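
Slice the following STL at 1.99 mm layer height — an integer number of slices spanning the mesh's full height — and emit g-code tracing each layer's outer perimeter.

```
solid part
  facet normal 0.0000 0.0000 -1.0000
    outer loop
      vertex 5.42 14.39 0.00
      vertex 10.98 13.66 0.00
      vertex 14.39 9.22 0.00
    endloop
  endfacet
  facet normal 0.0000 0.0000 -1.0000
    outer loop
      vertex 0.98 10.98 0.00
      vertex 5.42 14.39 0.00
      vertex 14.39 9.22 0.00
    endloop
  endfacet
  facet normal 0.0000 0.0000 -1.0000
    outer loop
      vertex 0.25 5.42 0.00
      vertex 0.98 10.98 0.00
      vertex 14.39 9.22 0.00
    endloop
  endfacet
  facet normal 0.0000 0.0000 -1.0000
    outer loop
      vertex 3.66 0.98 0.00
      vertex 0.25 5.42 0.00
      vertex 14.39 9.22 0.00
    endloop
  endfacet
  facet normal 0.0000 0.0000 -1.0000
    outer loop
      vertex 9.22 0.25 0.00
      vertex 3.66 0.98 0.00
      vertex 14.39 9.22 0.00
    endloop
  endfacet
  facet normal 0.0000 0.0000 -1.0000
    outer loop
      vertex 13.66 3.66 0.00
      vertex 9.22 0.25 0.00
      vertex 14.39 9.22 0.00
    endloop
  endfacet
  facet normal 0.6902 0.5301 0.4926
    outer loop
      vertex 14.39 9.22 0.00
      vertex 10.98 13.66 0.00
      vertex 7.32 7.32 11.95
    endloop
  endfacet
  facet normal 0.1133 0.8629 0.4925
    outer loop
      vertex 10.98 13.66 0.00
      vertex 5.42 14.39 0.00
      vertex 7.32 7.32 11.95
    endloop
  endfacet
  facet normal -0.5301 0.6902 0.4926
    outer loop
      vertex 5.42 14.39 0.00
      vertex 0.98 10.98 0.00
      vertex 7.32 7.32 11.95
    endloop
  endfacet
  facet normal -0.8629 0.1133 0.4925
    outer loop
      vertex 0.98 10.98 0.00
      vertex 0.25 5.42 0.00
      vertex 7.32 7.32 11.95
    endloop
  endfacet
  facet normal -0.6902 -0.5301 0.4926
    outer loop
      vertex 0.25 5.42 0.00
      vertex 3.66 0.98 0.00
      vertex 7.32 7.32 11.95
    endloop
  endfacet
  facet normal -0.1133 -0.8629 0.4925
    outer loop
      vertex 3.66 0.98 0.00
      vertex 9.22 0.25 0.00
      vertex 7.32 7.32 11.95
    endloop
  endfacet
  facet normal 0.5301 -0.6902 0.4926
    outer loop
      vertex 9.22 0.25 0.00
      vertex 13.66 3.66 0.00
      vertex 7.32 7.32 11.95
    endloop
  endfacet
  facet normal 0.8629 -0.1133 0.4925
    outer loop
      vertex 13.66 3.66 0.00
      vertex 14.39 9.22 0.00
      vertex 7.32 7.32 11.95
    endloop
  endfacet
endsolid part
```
; perimeter-only toolpath
G21 ; units = mm
G90 ; absolute positioning
G28 ; home
; layer 1
G0 Z1.99
G0 X13.21 Y8.90
G1 X10.37 Y12.60
G1 X5.74 Y13.21
G1 X2.04 Y10.37
G1 X1.43 Y5.74
G1 X4.27 Y2.04
G1 X8.90 Y1.43
G1 X12.60 Y4.27
G1 X13.21 Y8.90
; layer 2
G0 Z3.98
G0 X12.03 Y8.59
G1 X9.76 Y11.55
G1 X6.05 Y12.03
G1 X3.09 Y9.76
G1 X2.61 Y6.05
G1 X4.88 Y3.09
G1 X8.59 Y2.61
G1 X11.55 Y4.88
G1 X12.03 Y8.59
; layer 3
G0 Z5.97
G0 X10.86 Y8.27
G1 X9.15 Y10.49
G1 X6.37 Y10.86
G1 X4.15 Y9.15
G1 X3.79 Y6.37
G1 X5.49 Y4.15
G1 X8.27 Y3.79
G1 X10.49 Y5.49
G1 X10.86 Y8.27
; layer 4
G0 Z7.97
G0 X9.68 Y7.95
G1 X8.54 Y9.43
G1 X6.69 Y9.68
G1 X5.21 Y8.54
G1 X4.96 Y6.69
G1 X6.10 Y5.21
G1 X7.95 Y4.96
G1 X9.43 Y6.10
G1 X9.68 Y7.95
; layer 5
G0 Z9.96
G0 X8.50 Y7.64
G1 X7.93 Y8.38
G1 X7.00 Y8.50
G1 X6.26 Y7.93
G1 X6.14 Y7.00
G1 X6.71 Y6.26
G1 X7.64 Y6.14
G1 X8.38 Y6.71
G1 X8.50 Y7.64
M2 ; end

The solid is a regular 8-sided pyramid, base circumscribed radius ≈ 7.32 mm, apex at z ≈ 11.9 mm. Slicing at Δz = 1.99 mm — 6 equal slices spanning the solid's height, so layer i sits at z = i·h/6 — gives 5 non-empty perimeters. Each is a 8-segment closed polygon; G0 lifts to the layer z and rapids to the start vertex, then G1 traces the edges. The cross-section shrinks linearly with z (the slice at the apex is degenerate and omitted).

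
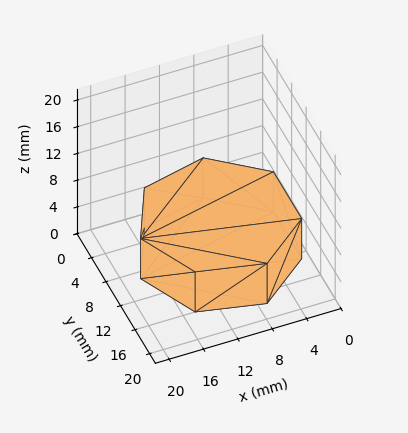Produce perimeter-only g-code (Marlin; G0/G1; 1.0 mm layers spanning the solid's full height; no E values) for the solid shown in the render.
Reading the render: the shape is a regular 7-sided prism (a cylinder approximated with 7 flat sides), circumscribed radius ≈ 9 mm, height ≈ 6 mm (dimensions read to the nearest mm from the axis ticks). For the g-code, the solid's height is divided into equal slices at the stated Δz and each level perimeter traced with G1 moves after a G0 lift.

; perimeter-only toolpath
G21 ; units = mm
G90 ; absolute positioning
G28 ; home
; layer 1
G0 Z1.0
G0 X18.0 Y9.0
G1 X14.6 Y16.0
G1 X7.0 Y17.8
G1 X0.9 Y12.9
G1 X0.9 Y5.1
G1 X7.0 Y0.2
G1 X14.6 Y2.0
G1 X18.0 Y9.0
; layer 2
G0 Z2.0
G0 X18.0 Y9.0
G1 X14.6 Y16.0
G1 X7.0 Y17.8
G1 X0.9 Y12.9
G1 X0.9 Y5.1
G1 X7.0 Y0.2
G1 X14.6 Y2.0
G1 X18.0 Y9.0
; layer 3
G0 Z3.0
G0 X18.0 Y9.0
G1 X14.6 Y16.0
G1 X7.0 Y17.8
G1 X0.9 Y12.9
G1 X0.9 Y5.1
G1 X7.0 Y0.2
G1 X14.6 Y2.0
G1 X18.0 Y9.0
; layer 4
G0 Z4.0
G0 X18.0 Y9.0
G1 X14.6 Y16.0
G1 X7.0 Y17.8
G1 X0.9 Y12.9
G1 X0.9 Y5.1
G1 X7.0 Y0.2
G1 X14.6 Y2.0
G1 X18.0 Y9.0
; layer 5
G0 Z5.0
G0 X18.0 Y9.0
G1 X14.6 Y16.0
G1 X7.0 Y17.8
G1 X0.9 Y12.9
G1 X0.9 Y5.1
G1 X7.0 Y0.2
G1 X14.6 Y2.0
G1 X18.0 Y9.0
; layer 6
G0 Z6.0
G0 X18.0 Y9.0
G1 X14.6 Y16.0
G1 X7.0 Y17.8
G1 X0.9 Y12.9
G1 X0.9 Y5.1
G1 X7.0 Y0.2
G1 X14.6 Y2.0
G1 X18.0 Y9.0
M2 ; end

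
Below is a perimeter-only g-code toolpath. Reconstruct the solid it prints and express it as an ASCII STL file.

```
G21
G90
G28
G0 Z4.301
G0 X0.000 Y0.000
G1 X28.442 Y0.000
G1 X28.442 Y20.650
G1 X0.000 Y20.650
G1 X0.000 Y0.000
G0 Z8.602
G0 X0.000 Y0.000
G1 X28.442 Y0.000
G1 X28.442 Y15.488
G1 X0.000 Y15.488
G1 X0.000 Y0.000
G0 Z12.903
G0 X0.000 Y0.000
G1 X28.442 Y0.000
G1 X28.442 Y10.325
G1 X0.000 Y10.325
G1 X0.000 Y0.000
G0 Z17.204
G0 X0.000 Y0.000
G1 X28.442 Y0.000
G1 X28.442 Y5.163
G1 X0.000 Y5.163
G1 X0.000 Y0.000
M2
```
solid part
  facet normal 0.0000 0.0000 -1.0000
    outer loop
      vertex 28.442 25.813 0.000
      vertex 28.442 0.000 0.000
      vertex 0.000 0.000 0.000
    endloop
  endfacet
  facet normal 0.0000 0.0000 -1.0000
    outer loop
      vertex 0.000 25.813 0.000
      vertex 28.442 25.813 0.000
      vertex 0.000 0.000 0.000
    endloop
  endfacet
  facet normal 0.0000 -1.0000 0.0000
    outer loop
      vertex 0.000 0.000 0.000
      vertex 28.442 0.000 0.000
      vertex 28.442 0.000 21.505
    endloop
  endfacet
  facet normal 0.0000 -1.0000 0.0000
    outer loop
      vertex 0.000 0.000 0.000
      vertex 28.442 0.000 21.505
      vertex 0.000 0.000 21.505
    endloop
  endfacet
  facet normal 0.0000 0.6401 0.7683
    outer loop
      vertex 0.000 0.000 21.505
      vertex 28.442 0.000 21.505
      vertex 28.442 25.813 0.000
    endloop
  endfacet
  facet normal 0.0000 0.6401 0.7683
    outer loop
      vertex 0.000 0.000 21.505
      vertex 28.442 25.813 0.000
      vertex 0.000 25.813 0.000
    endloop
  endfacet
  facet normal -1.0000 0.0000 0.0000
    outer loop
      vertex 0.000 0.000 21.505
      vertex 0.000 25.813 0.000
      vertex 0.000 0.000 0.000
    endloop
  endfacet
  facet normal 1.0000 0.0000 0.0000
    outer loop
      vertex 28.442 0.000 0.000
      vertex 28.442 25.813 0.000
      vertex 28.442 0.000 21.505
    endloop
  endfacet
endsolid part

The G0 Z moves step by Δz≈4.301 mm. The G1 loops shrink linearly with z, so the solid tapers from its base footprint up to z≈21.5. Closing with a flat bottom cap and the tapered top and triangulating gives 8 facets — a wedge (ramp): 28.4 × 25.8 mm base, rising to 21.5 mm along the y=0 edge and sloping linearly to z=0 at y=25.8.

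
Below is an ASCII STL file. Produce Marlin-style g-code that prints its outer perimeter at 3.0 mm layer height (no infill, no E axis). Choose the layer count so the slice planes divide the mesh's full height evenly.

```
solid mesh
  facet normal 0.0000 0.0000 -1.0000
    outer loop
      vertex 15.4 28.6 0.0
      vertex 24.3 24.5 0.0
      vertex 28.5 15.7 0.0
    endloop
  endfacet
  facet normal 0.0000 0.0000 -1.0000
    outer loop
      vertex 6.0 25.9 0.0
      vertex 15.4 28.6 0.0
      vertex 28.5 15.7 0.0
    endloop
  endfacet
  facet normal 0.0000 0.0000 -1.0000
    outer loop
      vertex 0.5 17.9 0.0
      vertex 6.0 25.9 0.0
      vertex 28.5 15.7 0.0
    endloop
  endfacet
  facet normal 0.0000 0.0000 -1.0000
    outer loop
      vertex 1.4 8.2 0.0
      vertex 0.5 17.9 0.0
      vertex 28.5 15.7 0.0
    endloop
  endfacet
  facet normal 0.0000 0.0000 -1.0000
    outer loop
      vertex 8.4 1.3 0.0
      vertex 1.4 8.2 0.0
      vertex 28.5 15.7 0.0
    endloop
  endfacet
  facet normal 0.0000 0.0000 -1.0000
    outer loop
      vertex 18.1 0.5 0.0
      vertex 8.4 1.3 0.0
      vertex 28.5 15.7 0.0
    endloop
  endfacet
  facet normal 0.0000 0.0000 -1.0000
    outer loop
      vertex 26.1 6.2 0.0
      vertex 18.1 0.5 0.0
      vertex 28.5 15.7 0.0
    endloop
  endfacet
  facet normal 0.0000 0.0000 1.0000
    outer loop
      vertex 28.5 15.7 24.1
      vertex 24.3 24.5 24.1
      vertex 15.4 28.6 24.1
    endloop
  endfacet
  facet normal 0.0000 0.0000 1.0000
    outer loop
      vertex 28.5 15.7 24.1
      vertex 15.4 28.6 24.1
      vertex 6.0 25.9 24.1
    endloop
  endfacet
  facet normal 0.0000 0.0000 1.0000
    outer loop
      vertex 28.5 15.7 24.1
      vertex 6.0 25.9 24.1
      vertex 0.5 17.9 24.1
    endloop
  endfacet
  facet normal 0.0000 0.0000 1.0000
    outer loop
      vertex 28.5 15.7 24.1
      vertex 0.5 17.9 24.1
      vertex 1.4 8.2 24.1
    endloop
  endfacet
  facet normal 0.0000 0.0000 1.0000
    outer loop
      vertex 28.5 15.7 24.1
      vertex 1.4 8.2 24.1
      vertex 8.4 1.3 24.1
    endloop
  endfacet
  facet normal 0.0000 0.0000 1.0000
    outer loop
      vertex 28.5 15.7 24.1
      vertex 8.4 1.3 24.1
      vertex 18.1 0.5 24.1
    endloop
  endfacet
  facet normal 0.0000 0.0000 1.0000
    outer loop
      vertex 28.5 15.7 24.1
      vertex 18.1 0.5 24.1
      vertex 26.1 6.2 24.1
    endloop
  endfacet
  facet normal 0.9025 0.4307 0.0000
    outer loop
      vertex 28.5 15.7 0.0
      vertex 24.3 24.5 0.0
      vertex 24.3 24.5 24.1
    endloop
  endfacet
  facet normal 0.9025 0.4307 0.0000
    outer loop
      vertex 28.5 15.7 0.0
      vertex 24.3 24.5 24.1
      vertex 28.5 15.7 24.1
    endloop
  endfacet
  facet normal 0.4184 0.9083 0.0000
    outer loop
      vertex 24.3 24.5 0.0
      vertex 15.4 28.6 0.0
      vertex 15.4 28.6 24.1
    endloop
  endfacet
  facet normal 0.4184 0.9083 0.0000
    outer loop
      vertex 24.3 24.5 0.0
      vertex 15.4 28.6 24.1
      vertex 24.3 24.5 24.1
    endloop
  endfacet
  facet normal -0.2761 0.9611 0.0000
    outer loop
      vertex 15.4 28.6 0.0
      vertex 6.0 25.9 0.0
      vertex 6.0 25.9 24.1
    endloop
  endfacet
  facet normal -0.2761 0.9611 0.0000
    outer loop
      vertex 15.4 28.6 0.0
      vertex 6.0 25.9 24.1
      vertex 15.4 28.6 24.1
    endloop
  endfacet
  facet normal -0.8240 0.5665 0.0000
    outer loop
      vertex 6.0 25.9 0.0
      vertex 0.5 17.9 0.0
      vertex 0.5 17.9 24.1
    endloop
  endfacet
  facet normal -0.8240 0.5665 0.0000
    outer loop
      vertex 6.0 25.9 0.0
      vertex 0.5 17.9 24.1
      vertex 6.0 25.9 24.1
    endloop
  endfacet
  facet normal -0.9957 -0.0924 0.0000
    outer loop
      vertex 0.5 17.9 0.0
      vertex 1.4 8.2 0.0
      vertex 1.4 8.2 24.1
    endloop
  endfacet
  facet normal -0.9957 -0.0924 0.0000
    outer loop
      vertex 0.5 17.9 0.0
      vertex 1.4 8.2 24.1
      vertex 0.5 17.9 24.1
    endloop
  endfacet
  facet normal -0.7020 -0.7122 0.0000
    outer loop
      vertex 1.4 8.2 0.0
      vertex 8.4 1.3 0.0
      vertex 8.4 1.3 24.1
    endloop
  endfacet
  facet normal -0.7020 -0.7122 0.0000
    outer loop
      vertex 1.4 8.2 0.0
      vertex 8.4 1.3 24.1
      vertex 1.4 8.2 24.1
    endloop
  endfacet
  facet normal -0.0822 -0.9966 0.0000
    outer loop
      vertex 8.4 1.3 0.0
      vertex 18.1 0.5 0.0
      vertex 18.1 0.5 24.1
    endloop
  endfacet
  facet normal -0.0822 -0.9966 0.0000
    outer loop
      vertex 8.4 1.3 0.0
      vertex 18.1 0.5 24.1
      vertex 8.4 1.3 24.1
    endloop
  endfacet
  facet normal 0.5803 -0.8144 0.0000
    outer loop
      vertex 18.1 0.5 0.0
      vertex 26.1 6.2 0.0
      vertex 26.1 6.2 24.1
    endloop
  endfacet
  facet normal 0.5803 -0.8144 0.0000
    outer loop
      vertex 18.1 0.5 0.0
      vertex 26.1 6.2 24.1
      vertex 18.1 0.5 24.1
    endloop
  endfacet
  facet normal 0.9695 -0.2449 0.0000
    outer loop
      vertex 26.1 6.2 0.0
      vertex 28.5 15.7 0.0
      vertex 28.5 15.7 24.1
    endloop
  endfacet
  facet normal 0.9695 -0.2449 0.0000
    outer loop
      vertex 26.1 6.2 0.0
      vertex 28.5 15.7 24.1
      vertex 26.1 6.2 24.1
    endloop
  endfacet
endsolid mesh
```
; perimeter-only toolpath
G21 ; units = mm
G90 ; absolute positioning
G28 ; home
; layer 1
G0 Z3.0
G0 X28.5 Y15.7
G1 X24.3 Y24.5
G1 X15.4 Y28.6
G1 X6.0 Y25.9
G1 X0.5 Y17.9
G1 X1.4 Y8.2
G1 X8.4 Y1.3
G1 X18.1 Y0.5
G1 X26.1 Y6.2
G1 X28.5 Y15.7
; layer 2
G0 Z6.0
G0 X28.5 Y15.7
G1 X24.3 Y24.5
G1 X15.4 Y28.6
G1 X6.0 Y25.9
G1 X0.5 Y17.9
G1 X1.4 Y8.2
G1 X8.4 Y1.3
G1 X18.1 Y0.5
G1 X26.1 Y6.2
G1 X28.5 Y15.7
; layer 3
G0 Z9.0
G0 X28.5 Y15.7
G1 X24.3 Y24.5
G1 X15.4 Y28.6
G1 X6.0 Y25.9
G1 X0.5 Y17.9
G1 X1.4 Y8.2
G1 X8.4 Y1.3
G1 X18.1 Y0.5
G1 X26.1 Y6.2
G1 X28.5 Y15.7
; layer 4
G0 Z12.1
G0 X28.5 Y15.7
G1 X24.3 Y24.5
G1 X15.4 Y28.6
G1 X6.0 Y25.9
G1 X0.5 Y17.9
G1 X1.4 Y8.2
G1 X8.4 Y1.3
G1 X18.1 Y0.5
G1 X26.1 Y6.2
G1 X28.5 Y15.7
; layer 5
G0 Z15.1
G0 X28.5 Y15.7
G1 X24.3 Y24.5
G1 X15.4 Y28.6
G1 X6.0 Y25.9
G1 X0.5 Y17.9
G1 X1.4 Y8.2
G1 X8.4 Y1.3
G1 X18.1 Y0.5
G1 X26.1 Y6.2
G1 X28.5 Y15.7
; layer 6
G0 Z18.1
G0 X28.5 Y15.7
G1 X24.3 Y24.5
G1 X15.4 Y28.6
G1 X6.0 Y25.9
G1 X0.5 Y17.9
G1 X1.4 Y8.2
G1 X8.4 Y1.3
G1 X18.1 Y0.5
G1 X26.1 Y6.2
G1 X28.5 Y15.7
; layer 7
G0 Z21.1
G0 X28.5 Y15.7
G1 X24.3 Y24.5
G1 X15.4 Y28.6
G1 X6.0 Y25.9
G1 X0.5 Y17.9
G1 X1.4 Y8.2
G1 X8.4 Y1.3
G1 X18.1 Y0.5
G1 X26.1 Y6.2
G1 X28.5 Y15.7
; layer 8
G0 Z24.1
G0 X28.5 Y15.7
G1 X24.3 Y24.5
G1 X15.4 Y28.6
G1 X6.0 Y25.9
G1 X0.5 Y17.9
G1 X1.4 Y8.2
G1 X8.4 Y1.3
G1 X18.1 Y0.5
G1 X26.1 Y6.2
G1 X28.5 Y15.7
M2 ; end

The solid is a regular 9-sided prism (a cylinder approximated with 9 flat sides), circumscribed radius ≈ 14.3 mm, height ≈ 24.1 mm. Slicing at Δz = 3.0 mm — 8 equal slices spanning the solid's height, so layer i sits at z = i·h/8 — gives 8 non-empty perimeters. Each is a 9-segment closed polygon; G0 lifts to the layer z and rapids to the start vertex, then G1 traces the edges.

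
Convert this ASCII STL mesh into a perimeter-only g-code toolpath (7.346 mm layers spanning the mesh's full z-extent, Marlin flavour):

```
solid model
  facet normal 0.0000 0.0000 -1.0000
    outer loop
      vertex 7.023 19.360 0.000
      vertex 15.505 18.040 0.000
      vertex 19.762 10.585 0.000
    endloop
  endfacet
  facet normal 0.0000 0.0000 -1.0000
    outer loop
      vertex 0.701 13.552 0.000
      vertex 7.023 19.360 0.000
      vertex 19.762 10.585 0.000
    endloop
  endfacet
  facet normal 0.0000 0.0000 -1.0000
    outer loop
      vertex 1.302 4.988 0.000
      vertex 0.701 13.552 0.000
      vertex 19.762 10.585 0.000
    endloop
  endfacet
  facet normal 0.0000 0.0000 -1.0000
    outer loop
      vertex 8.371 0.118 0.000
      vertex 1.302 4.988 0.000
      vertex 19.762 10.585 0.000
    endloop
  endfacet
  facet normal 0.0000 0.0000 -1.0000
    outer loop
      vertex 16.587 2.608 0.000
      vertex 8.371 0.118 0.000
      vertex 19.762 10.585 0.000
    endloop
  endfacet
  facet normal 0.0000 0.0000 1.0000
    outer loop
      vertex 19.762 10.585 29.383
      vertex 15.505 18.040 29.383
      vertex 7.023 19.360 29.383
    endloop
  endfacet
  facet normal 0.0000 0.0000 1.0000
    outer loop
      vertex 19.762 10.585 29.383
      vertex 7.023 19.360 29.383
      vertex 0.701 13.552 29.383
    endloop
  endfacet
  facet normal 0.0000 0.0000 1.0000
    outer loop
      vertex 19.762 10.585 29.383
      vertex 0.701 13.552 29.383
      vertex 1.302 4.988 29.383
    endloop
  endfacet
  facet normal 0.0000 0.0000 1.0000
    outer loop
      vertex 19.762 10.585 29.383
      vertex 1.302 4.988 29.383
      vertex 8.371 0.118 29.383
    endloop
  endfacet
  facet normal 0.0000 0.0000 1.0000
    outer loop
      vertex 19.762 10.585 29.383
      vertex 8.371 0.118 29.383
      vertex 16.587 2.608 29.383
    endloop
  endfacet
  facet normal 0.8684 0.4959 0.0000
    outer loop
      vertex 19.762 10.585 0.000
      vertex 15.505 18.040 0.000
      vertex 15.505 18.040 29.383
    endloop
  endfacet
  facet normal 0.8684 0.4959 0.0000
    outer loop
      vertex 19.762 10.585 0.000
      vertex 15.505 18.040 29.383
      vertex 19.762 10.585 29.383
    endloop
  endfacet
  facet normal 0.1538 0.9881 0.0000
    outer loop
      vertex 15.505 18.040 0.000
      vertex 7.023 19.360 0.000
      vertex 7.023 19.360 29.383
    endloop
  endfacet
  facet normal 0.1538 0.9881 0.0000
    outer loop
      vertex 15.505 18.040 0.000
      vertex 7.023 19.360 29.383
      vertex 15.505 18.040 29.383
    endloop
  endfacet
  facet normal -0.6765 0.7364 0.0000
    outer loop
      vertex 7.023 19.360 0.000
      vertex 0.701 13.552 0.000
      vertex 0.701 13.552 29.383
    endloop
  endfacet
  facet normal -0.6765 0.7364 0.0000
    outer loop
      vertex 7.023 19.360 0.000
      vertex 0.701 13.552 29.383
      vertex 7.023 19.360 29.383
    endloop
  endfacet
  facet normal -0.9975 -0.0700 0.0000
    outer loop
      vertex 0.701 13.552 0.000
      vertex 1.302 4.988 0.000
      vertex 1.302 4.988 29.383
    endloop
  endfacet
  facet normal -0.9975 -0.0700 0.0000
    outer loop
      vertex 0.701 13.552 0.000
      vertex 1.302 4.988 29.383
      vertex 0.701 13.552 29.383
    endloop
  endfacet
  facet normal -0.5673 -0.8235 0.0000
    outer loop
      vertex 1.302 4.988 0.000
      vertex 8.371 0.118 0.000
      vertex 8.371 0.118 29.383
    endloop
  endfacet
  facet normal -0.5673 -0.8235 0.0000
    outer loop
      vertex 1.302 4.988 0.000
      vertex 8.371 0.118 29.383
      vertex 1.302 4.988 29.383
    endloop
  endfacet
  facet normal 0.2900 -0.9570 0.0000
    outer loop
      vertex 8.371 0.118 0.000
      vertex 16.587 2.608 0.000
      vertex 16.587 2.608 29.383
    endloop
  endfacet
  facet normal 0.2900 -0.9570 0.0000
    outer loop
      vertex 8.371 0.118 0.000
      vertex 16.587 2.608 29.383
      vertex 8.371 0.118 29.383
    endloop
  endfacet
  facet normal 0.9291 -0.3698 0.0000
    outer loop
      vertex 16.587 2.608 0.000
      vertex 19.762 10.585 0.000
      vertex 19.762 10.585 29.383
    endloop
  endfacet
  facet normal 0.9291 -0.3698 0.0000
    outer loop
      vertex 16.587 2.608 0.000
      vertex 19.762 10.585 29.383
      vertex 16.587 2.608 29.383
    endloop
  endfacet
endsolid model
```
; perimeter-only toolpath
G21 ; units = mm
G90 ; absolute positioning
G28 ; home
; layer 1
G0 Z7.346
G0 X19.762 Y10.585
G1 X15.505 Y18.040
G1 X7.023 Y19.360
G1 X0.701 Y13.552
G1 X1.302 Y4.988
G1 X8.371 Y0.118
G1 X16.587 Y2.608
G1 X19.762 Y10.585
; layer 2
G0 Z14.691
G0 X19.762 Y10.585
G1 X15.505 Y18.040
G1 X7.023 Y19.360
G1 X0.701 Y13.552
G1 X1.302 Y4.988
G1 X8.371 Y0.118
G1 X16.587 Y2.608
G1 X19.762 Y10.585
; layer 3
G0 Z22.037
G0 X19.762 Y10.585
G1 X15.505 Y18.040
G1 X7.023 Y19.360
G1 X0.701 Y13.552
G1 X1.302 Y4.988
G1 X8.371 Y0.118
G1 X16.587 Y2.608
G1 X19.762 Y10.585
; layer 4
G0 Z29.383
G0 X19.762 Y10.585
G1 X15.505 Y18.040
G1 X7.023 Y19.360
G1 X0.701 Y13.552
G1 X1.302 Y4.988
G1 X8.371 Y0.118
G1 X16.587 Y2.608
G1 X19.762 Y10.585
M2 ; end

The solid is a regular 7-sided prism (a cylinder approximated with 7 flat sides), circumscribed radius ≈ 9.89 mm, height ≈ 29.4 mm. Slicing at Δz = 7.346 mm — 4 equal slices spanning the solid's height, so layer i sits at z = i·h/4 — gives 4 non-empty perimeters. Each is a 7-segment closed polygon; G0 lifts to the layer z and rapids to the start vertex, then G1 traces the edges.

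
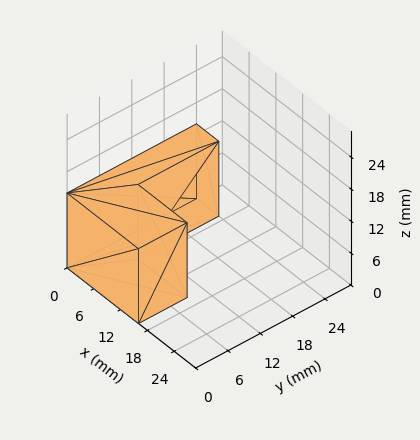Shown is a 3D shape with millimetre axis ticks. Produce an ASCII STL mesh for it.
Reading the render: the shape is an L-shaped prism: outer 16 × 24 mm, arm thicknesses ≈ 9 mm (horizontal) and 5 mm (vertical), extruded 14 mm in z (dimensions read to the nearest mm from the axis ticks). For the STL, each face is triangulated and given an outward normal.

solid part
  facet normal 0.0000 0.0000 -1.0000
    outer loop
      vertex 16.00 9.00 0.00
      vertex 16.00 0.00 0.00
      vertex 0.00 0.00 0.00
    endloop
  endfacet
  facet normal 0.0000 0.0000 -1.0000
    outer loop
      vertex 5.00 9.00 0.00
      vertex 16.00 9.00 0.00
      vertex 0.00 0.00 0.00
    endloop
  endfacet
  facet normal 0.0000 0.0000 -1.0000
    outer loop
      vertex 5.00 24.00 0.00
      vertex 5.00 9.00 0.00
      vertex 0.00 0.00 0.00
    endloop
  endfacet
  facet normal 0.0000 0.0000 -1.0000
    outer loop
      vertex 0.00 24.00 0.00
      vertex 5.00 24.00 0.00
      vertex 0.00 0.00 0.00
    endloop
  endfacet
  facet normal 0.0000 0.0000 1.0000
    outer loop
      vertex 0.00 0.00 14.00
      vertex 16.00 0.00 14.00
      vertex 16.00 9.00 14.00
    endloop
  endfacet
  facet normal 0.0000 0.0000 1.0000
    outer loop
      vertex 0.00 0.00 14.00
      vertex 16.00 9.00 14.00
      vertex 5.00 9.00 14.00
    endloop
  endfacet
  facet normal 0.0000 0.0000 1.0000
    outer loop
      vertex 0.00 0.00 14.00
      vertex 5.00 9.00 14.00
      vertex 5.00 24.00 14.00
    endloop
  endfacet
  facet normal 0.0000 0.0000 1.0000
    outer loop
      vertex 0.00 0.00 14.00
      vertex 5.00 24.00 14.00
      vertex 0.00 24.00 14.00
    endloop
  endfacet
  facet normal 0.0000 -1.0000 0.0000
    outer loop
      vertex 0.00 0.00 0.00
      vertex 16.00 0.00 0.00
      vertex 16.00 0.00 14.00
    endloop
  endfacet
  facet normal 0.0000 -1.0000 0.0000
    outer loop
      vertex 0.00 0.00 0.00
      vertex 16.00 0.00 14.00
      vertex 0.00 0.00 14.00
    endloop
  endfacet
  facet normal 1.0000 0.0000 0.0000
    outer loop
      vertex 16.00 0.00 0.00
      vertex 16.00 9.00 0.00
      vertex 16.00 9.00 14.00
    endloop
  endfacet
  facet normal 1.0000 0.0000 0.0000
    outer loop
      vertex 16.00 0.00 0.00
      vertex 16.00 9.00 14.00
      vertex 16.00 0.00 14.00
    endloop
  endfacet
  facet normal 0.0000 1.0000 0.0000
    outer loop
      vertex 16.00 9.00 0.00
      vertex 5.00 9.00 0.00
      vertex 5.00 9.00 14.00
    endloop
  endfacet
  facet normal 0.0000 1.0000 0.0000
    outer loop
      vertex 16.00 9.00 0.00
      vertex 5.00 9.00 14.00
      vertex 16.00 9.00 14.00
    endloop
  endfacet
  facet normal 1.0000 0.0000 0.0000
    outer loop
      vertex 5.00 9.00 0.00
      vertex 5.00 24.00 0.00
      vertex 5.00 24.00 14.00
    endloop
  endfacet
  facet normal 1.0000 0.0000 0.0000
    outer loop
      vertex 5.00 9.00 0.00
      vertex 5.00 24.00 14.00
      vertex 5.00 9.00 14.00
    endloop
  endfacet
  facet normal 0.0000 1.0000 0.0000
    outer loop
      vertex 5.00 24.00 0.00
      vertex 0.00 24.00 0.00
      vertex 0.00 24.00 14.00
    endloop
  endfacet
  facet normal 0.0000 1.0000 0.0000
    outer loop
      vertex 5.00 24.00 0.00
      vertex 0.00 24.00 14.00
      vertex 5.00 24.00 14.00
    endloop
  endfacet
  facet normal -1.0000 0.0000 0.0000
    outer loop
      vertex 0.00 24.00 0.00
      vertex 0.00 0.00 0.00
      vertex 0.00 0.00 14.00
    endloop
  endfacet
  facet normal -1.0000 0.0000 0.0000
    outer loop
      vertex 0.00 24.00 0.00
      vertex 0.00 0.00 14.00
      vertex 0.00 24.00 14.00
    endloop
  endfacet
endsolid part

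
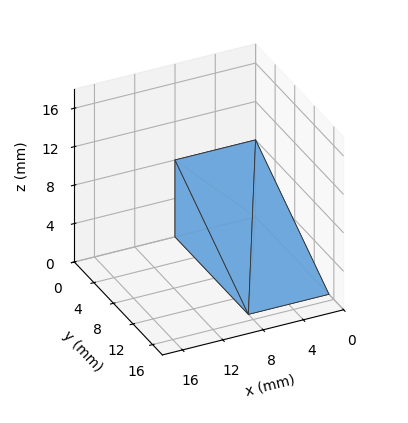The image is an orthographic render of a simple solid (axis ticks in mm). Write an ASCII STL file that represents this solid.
Reading the render: the shape is a wedge (ramp): 8 × 15 mm base, rising to 8 mm along the y=0 edge and sloping linearly to z=0 at y=15 (dimensions read to the nearest mm from the axis ticks). For the STL, each face is triangulated and given an outward normal.

solid part
  facet normal 0.0000 0.0000 -1.0000
    outer loop
      vertex 8.0 15.0 0.0
      vertex 8.0 0.0 0.0
      vertex 0.0 0.0 0.0
    endloop
  endfacet
  facet normal 0.0000 0.0000 -1.0000
    outer loop
      vertex 0.0 15.0 0.0
      vertex 8.0 15.0 0.0
      vertex 0.0 0.0 0.0
    endloop
  endfacet
  facet normal 0.0000 -1.0000 0.0000
    outer loop
      vertex 0.0 0.0 0.0
      vertex 8.0 0.0 0.0
      vertex 8.0 0.0 8.0
    endloop
  endfacet
  facet normal 0.0000 -1.0000 0.0000
    outer loop
      vertex 0.0 0.0 0.0
      vertex 8.0 0.0 8.0
      vertex 0.0 0.0 8.0
    endloop
  endfacet
  facet normal 0.0000 0.4706 0.8824
    outer loop
      vertex 0.0 0.0 8.0
      vertex 8.0 0.0 8.0
      vertex 8.0 15.0 0.0
    endloop
  endfacet
  facet normal 0.0000 0.4706 0.8824
    outer loop
      vertex 0.0 0.0 8.0
      vertex 8.0 15.0 0.0
      vertex 0.0 15.0 0.0
    endloop
  endfacet
  facet normal -1.0000 0.0000 0.0000
    outer loop
      vertex 0.0 0.0 8.0
      vertex 0.0 15.0 0.0
      vertex 0.0 0.0 0.0
    endloop
  endfacet
  facet normal 1.0000 0.0000 0.0000
    outer loop
      vertex 8.0 0.0 0.0
      vertex 8.0 15.0 0.0
      vertex 8.0 0.0 8.0
    endloop
  endfacet
endsolid part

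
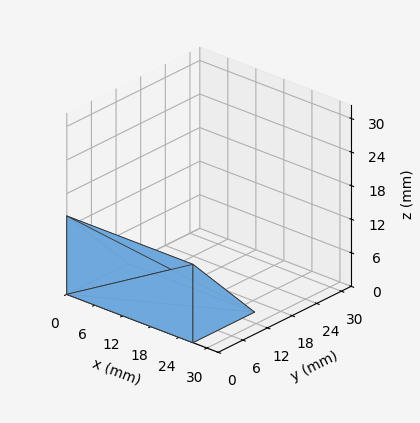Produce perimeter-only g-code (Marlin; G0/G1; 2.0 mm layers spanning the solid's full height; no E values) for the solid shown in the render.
Reading the render: the shape is a wedge (ramp): 27 × 15 mm base, rising to 14 mm along the y=0 edge and sloping linearly to z=0 at y=15 (dimensions read to the nearest mm from the axis ticks). For the g-code, the solid's height is divided into equal slices at the stated Δz and each level perimeter traced with G1 moves after a G0 lift.

; perimeter-only toolpath
G21 ; units = mm
G90 ; absolute positioning
G28 ; home
; layer 1
G0 Z2.0
G0 X0.0 Y0.0
G1 X27.0 Y0.0
G1 X27.0 Y12.9
G1 X0.0 Y12.9
G1 X0.0 Y0.0
; layer 2
G0 Z4.0
G0 X0.0 Y0.0
G1 X27.0 Y0.0
G1 X27.0 Y10.7
G1 X0.0 Y10.7
G1 X0.0 Y0.0
; layer 3
G0 Z6.0
G0 X0.0 Y0.0
G1 X27.0 Y0.0
G1 X27.0 Y8.6
G1 X0.0 Y8.6
G1 X0.0 Y0.0
; layer 4
G0 Z8.0
G0 X0.0 Y0.0
G1 X27.0 Y0.0
G1 X27.0 Y6.4
G1 X0.0 Y6.4
G1 X0.0 Y0.0
; layer 5
G0 Z10.0
G0 X0.0 Y0.0
G1 X27.0 Y0.0
G1 X27.0 Y4.3
G1 X0.0 Y4.3
G1 X0.0 Y0.0
; layer 6
G0 Z12.0
G0 X0.0 Y0.0
G1 X27.0 Y0.0
G1 X27.0 Y2.1
G1 X0.0 Y2.1
G1 X0.0 Y0.0
M2 ; end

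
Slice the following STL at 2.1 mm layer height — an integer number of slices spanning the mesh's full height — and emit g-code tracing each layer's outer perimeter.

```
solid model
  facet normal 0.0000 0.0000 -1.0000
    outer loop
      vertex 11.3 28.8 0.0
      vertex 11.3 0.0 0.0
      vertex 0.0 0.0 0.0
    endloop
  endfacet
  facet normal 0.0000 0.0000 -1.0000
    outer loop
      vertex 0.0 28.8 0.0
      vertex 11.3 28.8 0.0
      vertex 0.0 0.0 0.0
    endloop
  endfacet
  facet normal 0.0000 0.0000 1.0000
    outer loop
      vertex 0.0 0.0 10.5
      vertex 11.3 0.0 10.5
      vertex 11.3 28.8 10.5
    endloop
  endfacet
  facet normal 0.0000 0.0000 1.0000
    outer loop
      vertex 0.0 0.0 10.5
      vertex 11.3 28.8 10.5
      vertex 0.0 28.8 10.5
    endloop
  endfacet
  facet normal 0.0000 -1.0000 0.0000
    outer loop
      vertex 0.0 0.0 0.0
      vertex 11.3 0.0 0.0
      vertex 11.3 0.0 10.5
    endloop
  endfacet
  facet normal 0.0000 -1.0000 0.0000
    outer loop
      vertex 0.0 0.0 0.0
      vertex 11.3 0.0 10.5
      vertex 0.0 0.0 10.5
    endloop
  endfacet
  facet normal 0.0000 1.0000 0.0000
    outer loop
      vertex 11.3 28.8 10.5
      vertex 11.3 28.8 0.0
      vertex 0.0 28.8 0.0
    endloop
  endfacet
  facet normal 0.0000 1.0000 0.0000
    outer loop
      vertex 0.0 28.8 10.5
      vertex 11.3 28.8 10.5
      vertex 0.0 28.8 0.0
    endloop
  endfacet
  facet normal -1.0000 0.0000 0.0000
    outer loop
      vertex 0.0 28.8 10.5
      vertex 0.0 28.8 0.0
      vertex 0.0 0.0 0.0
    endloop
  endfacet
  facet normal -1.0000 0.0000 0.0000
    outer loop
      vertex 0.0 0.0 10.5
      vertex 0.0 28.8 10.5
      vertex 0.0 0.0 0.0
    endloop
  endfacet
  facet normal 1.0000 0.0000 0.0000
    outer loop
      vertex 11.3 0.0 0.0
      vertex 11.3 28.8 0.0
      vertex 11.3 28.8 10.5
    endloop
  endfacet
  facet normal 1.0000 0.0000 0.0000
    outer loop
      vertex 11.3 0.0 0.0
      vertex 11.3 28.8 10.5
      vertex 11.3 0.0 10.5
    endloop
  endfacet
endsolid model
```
; perimeter-only toolpath
G21 ; units = mm
G90 ; absolute positioning
G28 ; home
; layer 1
G0 Z2.1
G0 X0.0 Y0.0
G1 X11.3 Y0.0
G1 X11.3 Y28.8
G1 X0.0 Y28.8
G1 X0.0 Y0.0
; layer 2
G0 Z4.2
G0 X0.0 Y0.0
G1 X11.3 Y0.0
G1 X11.3 Y28.8
G1 X0.0 Y28.8
G1 X0.0 Y0.0
; layer 3
G0 Z6.3
G0 X0.0 Y0.0
G1 X11.3 Y0.0
G1 X11.3 Y28.8
G1 X0.0 Y28.8
G1 X0.0 Y0.0
; layer 4
G0 Z8.4
G0 X0.0 Y0.0
G1 X11.3 Y0.0
G1 X11.3 Y28.8
G1 X0.0 Y28.8
G1 X0.0 Y0.0
; layer 5
G0 Z10.5
G0 X0.0 Y0.0
G1 X11.3 Y0.0
G1 X11.3 Y28.8
G1 X0.0 Y28.8
G1 X0.0 Y0.0
M2 ; end

The solid is a rectangular box, roughly 11.3 × 28.8 mm footprint and 10.5 mm tall. Slicing at Δz = 2.1 mm — 5 equal slices spanning the solid's height, so layer i sits at z = i·h/5 — gives 5 non-empty perimeters. Each is a 4-segment closed polygon; G0 lifts to the layer z and rapids to the start vertex, then G1 traces the edges.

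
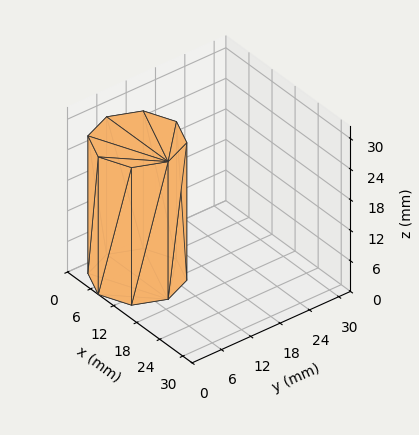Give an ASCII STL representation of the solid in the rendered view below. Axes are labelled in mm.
Reading the render: the shape is a regular 8-sided prism (a cylinder approximated with 8 flat sides), circumscribed radius ≈ 8 mm, height ≈ 27 mm (dimensions read to the nearest mm from the axis ticks). For the STL, each face is triangulated and given an outward normal.

solid part
  facet normal 0.0000 0.0000 -1.0000
    outer loop
      vertex 8.00 16.00 0.00
      vertex 13.66 13.66 0.00
      vertex 16.00 8.00 0.00
    endloop
  endfacet
  facet normal 0.0000 0.0000 -1.0000
    outer loop
      vertex 2.34 13.66 0.00
      vertex 8.00 16.00 0.00
      vertex 16.00 8.00 0.00
    endloop
  endfacet
  facet normal 0.0000 0.0000 -1.0000
    outer loop
      vertex 0.00 8.00 0.00
      vertex 2.34 13.66 0.00
      vertex 16.00 8.00 0.00
    endloop
  endfacet
  facet normal 0.0000 0.0000 -1.0000
    outer loop
      vertex 2.34 2.34 0.00
      vertex 0.00 8.00 0.00
      vertex 16.00 8.00 0.00
    endloop
  endfacet
  facet normal 0.0000 0.0000 -1.0000
    outer loop
      vertex 8.00 0.00 0.00
      vertex 2.34 2.34 0.00
      vertex 16.00 8.00 0.00
    endloop
  endfacet
  facet normal 0.0000 0.0000 -1.0000
    outer loop
      vertex 13.66 2.34 0.00
      vertex 8.00 0.00 0.00
      vertex 16.00 8.00 0.00
    endloop
  endfacet
  facet normal 0.0000 0.0000 1.0000
    outer loop
      vertex 16.00 8.00 27.00
      vertex 13.66 13.66 27.00
      vertex 8.00 16.00 27.00
    endloop
  endfacet
  facet normal 0.0000 0.0000 1.0000
    outer loop
      vertex 16.00 8.00 27.00
      vertex 8.00 16.00 27.00
      vertex 2.34 13.66 27.00
    endloop
  endfacet
  facet normal 0.0000 0.0000 1.0000
    outer loop
      vertex 16.00 8.00 27.00
      vertex 2.34 13.66 27.00
      vertex 0.00 8.00 27.00
    endloop
  endfacet
  facet normal 0.0000 0.0000 1.0000
    outer loop
      vertex 16.00 8.00 27.00
      vertex 0.00 8.00 27.00
      vertex 2.34 2.34 27.00
    endloop
  endfacet
  facet normal 0.0000 0.0000 1.0000
    outer loop
      vertex 16.00 8.00 27.00
      vertex 2.34 2.34 27.00
      vertex 8.00 0.00 27.00
    endloop
  endfacet
  facet normal 0.0000 0.0000 1.0000
    outer loop
      vertex 16.00 8.00 27.00
      vertex 8.00 0.00 27.00
      vertex 13.66 2.34 27.00
    endloop
  endfacet
  facet normal 0.9241 0.3821 0.0000
    outer loop
      vertex 16.00 8.00 0.00
      vertex 13.66 13.66 0.00
      vertex 13.66 13.66 27.00
    endloop
  endfacet
  facet normal 0.9241 0.3821 0.0000
    outer loop
      vertex 16.00 8.00 0.00
      vertex 13.66 13.66 27.00
      vertex 16.00 8.00 27.00
    endloop
  endfacet
  facet normal 0.3821 0.9241 0.0000
    outer loop
      vertex 13.66 13.66 0.00
      vertex 8.00 16.00 0.00
      vertex 8.00 16.00 27.00
    endloop
  endfacet
  facet normal 0.3821 0.9241 0.0000
    outer loop
      vertex 13.66 13.66 0.00
      vertex 8.00 16.00 27.00
      vertex 13.66 13.66 27.00
    endloop
  endfacet
  facet normal -0.3821 0.9241 0.0000
    outer loop
      vertex 8.00 16.00 0.00
      vertex 2.34 13.66 0.00
      vertex 2.34 13.66 27.00
    endloop
  endfacet
  facet normal -0.3821 0.9241 0.0000
    outer loop
      vertex 8.00 16.00 0.00
      vertex 2.34 13.66 27.00
      vertex 8.00 16.00 27.00
    endloop
  endfacet
  facet normal -0.9241 0.3821 0.0000
    outer loop
      vertex 2.34 13.66 0.00
      vertex 0.00 8.00 0.00
      vertex 0.00 8.00 27.00
    endloop
  endfacet
  facet normal -0.9241 0.3821 0.0000
    outer loop
      vertex 2.34 13.66 0.00
      vertex 0.00 8.00 27.00
      vertex 2.34 13.66 27.00
    endloop
  endfacet
  facet normal -0.9241 -0.3821 0.0000
    outer loop
      vertex 0.00 8.00 0.00
      vertex 2.34 2.34 0.00
      vertex 2.34 2.34 27.00
    endloop
  endfacet
  facet normal -0.9241 -0.3821 0.0000
    outer loop
      vertex 0.00 8.00 0.00
      vertex 2.34 2.34 27.00
      vertex 0.00 8.00 27.00
    endloop
  endfacet
  facet normal -0.3821 -0.9241 0.0000
    outer loop
      vertex 2.34 2.34 0.00
      vertex 8.00 0.00 0.00
      vertex 8.00 0.00 27.00
    endloop
  endfacet
  facet normal -0.3821 -0.9241 0.0000
    outer loop
      vertex 2.34 2.34 0.00
      vertex 8.00 0.00 27.00
      vertex 2.34 2.34 27.00
    endloop
  endfacet
  facet normal 0.3821 -0.9241 0.0000
    outer loop
      vertex 8.00 0.00 0.00
      vertex 13.66 2.34 0.00
      vertex 13.66 2.34 27.00
    endloop
  endfacet
  facet normal 0.3821 -0.9241 0.0000
    outer loop
      vertex 8.00 0.00 0.00
      vertex 13.66 2.34 27.00
      vertex 8.00 0.00 27.00
    endloop
  endfacet
  facet normal 0.9241 -0.3821 0.0000
    outer loop
      vertex 13.66 2.34 0.00
      vertex 16.00 8.00 0.00
      vertex 16.00 8.00 27.00
    endloop
  endfacet
  facet normal 0.9241 -0.3821 0.0000
    outer loop
      vertex 13.66 2.34 0.00
      vertex 16.00 8.00 27.00
      vertex 13.66 2.34 27.00
    endloop
  endfacet
endsolid part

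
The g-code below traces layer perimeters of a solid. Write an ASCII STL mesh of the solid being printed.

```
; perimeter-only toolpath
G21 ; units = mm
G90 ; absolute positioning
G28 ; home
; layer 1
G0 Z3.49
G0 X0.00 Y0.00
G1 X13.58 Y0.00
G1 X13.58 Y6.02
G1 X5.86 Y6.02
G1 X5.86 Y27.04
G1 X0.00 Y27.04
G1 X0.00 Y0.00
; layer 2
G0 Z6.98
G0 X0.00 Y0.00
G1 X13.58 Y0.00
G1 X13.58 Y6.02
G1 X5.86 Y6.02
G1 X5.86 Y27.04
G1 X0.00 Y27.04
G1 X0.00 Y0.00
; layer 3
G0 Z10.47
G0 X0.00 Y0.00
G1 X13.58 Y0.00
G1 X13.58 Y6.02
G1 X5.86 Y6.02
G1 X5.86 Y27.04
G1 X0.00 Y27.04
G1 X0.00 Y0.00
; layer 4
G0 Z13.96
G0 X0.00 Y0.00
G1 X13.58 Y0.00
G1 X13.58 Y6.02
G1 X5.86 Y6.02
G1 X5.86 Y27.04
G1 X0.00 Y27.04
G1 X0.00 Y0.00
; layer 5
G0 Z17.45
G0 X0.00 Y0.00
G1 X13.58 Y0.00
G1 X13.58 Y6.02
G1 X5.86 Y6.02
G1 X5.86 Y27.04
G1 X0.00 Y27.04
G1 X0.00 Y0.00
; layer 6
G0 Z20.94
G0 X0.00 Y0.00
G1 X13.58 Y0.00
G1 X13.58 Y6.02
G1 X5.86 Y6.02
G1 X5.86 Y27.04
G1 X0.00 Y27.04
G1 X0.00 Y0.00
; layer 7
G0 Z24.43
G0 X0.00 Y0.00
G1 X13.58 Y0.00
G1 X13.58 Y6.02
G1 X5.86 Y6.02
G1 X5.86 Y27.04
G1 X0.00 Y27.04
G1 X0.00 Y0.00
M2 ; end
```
solid part
  facet normal 0.0000 0.0000 -1.0000
    outer loop
      vertex 13.58 6.02 0.00
      vertex 13.58 0.00 0.00
      vertex 0.00 0.00 0.00
    endloop
  endfacet
  facet normal 0.0000 0.0000 -1.0000
    outer loop
      vertex 5.86 6.02 0.00
      vertex 13.58 6.02 0.00
      vertex 0.00 0.00 0.00
    endloop
  endfacet
  facet normal 0.0000 0.0000 -1.0000
    outer loop
      vertex 5.86 27.04 0.00
      vertex 5.86 6.02 0.00
      vertex 0.00 0.00 0.00
    endloop
  endfacet
  facet normal 0.0000 0.0000 -1.0000
    outer loop
      vertex 0.00 27.04 0.00
      vertex 5.86 27.04 0.00
      vertex 0.00 0.00 0.00
    endloop
  endfacet
  facet normal 0.0000 0.0000 1.0000
    outer loop
      vertex 0.00 0.00 24.43
      vertex 13.58 0.00 24.43
      vertex 13.58 6.02 24.43
    endloop
  endfacet
  facet normal 0.0000 0.0000 1.0000
    outer loop
      vertex 0.00 0.00 24.43
      vertex 13.58 6.02 24.43
      vertex 5.86 6.02 24.43
    endloop
  endfacet
  facet normal 0.0000 0.0000 1.0000
    outer loop
      vertex 0.00 0.00 24.43
      vertex 5.86 6.02 24.43
      vertex 5.86 27.04 24.43
    endloop
  endfacet
  facet normal 0.0000 0.0000 1.0000
    outer loop
      vertex 0.00 0.00 24.43
      vertex 5.86 27.04 24.43
      vertex 0.00 27.04 24.43
    endloop
  endfacet
  facet normal 0.0000 -1.0000 0.0000
    outer loop
      vertex 0.00 0.00 0.00
      vertex 13.58 0.00 0.00
      vertex 13.58 0.00 24.43
    endloop
  endfacet
  facet normal 0.0000 -1.0000 0.0000
    outer loop
      vertex 0.00 0.00 0.00
      vertex 13.58 0.00 24.43
      vertex 0.00 0.00 24.43
    endloop
  endfacet
  facet normal 1.0000 0.0000 0.0000
    outer loop
      vertex 13.58 0.00 0.00
      vertex 13.58 6.02 0.00
      vertex 13.58 6.02 24.43
    endloop
  endfacet
  facet normal 1.0000 0.0000 0.0000
    outer loop
      vertex 13.58 0.00 0.00
      vertex 13.58 6.02 24.43
      vertex 13.58 0.00 24.43
    endloop
  endfacet
  facet normal 0.0000 1.0000 0.0000
    outer loop
      vertex 13.58 6.02 0.00
      vertex 5.86 6.02 0.00
      vertex 5.86 6.02 24.43
    endloop
  endfacet
  facet normal 0.0000 1.0000 0.0000
    outer loop
      vertex 13.58 6.02 0.00
      vertex 5.86 6.02 24.43
      vertex 13.58 6.02 24.43
    endloop
  endfacet
  facet normal 1.0000 0.0000 0.0000
    outer loop
      vertex 5.86 6.02 0.00
      vertex 5.86 27.04 0.00
      vertex 5.86 27.04 24.43
    endloop
  endfacet
  facet normal 1.0000 0.0000 0.0000
    outer loop
      vertex 5.86 6.02 0.00
      vertex 5.86 27.04 24.43
      vertex 5.86 6.02 24.43
    endloop
  endfacet
  facet normal 0.0000 1.0000 0.0000
    outer loop
      vertex 5.86 27.04 0.00
      vertex 0.00 27.04 0.00
      vertex 0.00 27.04 24.43
    endloop
  endfacet
  facet normal 0.0000 1.0000 0.0000
    outer loop
      vertex 5.86 27.04 0.00
      vertex 0.00 27.04 24.43
      vertex 5.86 27.04 24.43
    endloop
  endfacet
  facet normal -1.0000 0.0000 0.0000
    outer loop
      vertex 0.00 27.04 0.00
      vertex 0.00 0.00 0.00
      vertex 0.00 0.00 24.43
    endloop
  endfacet
  facet normal -1.0000 0.0000 0.0000
    outer loop
      vertex 0.00 27.04 0.00
      vertex 0.00 0.00 24.43
      vertex 0.00 27.04 24.43
    endloop
  endfacet
endsolid part

The G0 Z moves step by Δz≈3.49 mm. Every layer's G1 loop is the same polygon, so the solid is a straight extrusion of it from z=0 to z≈24.4. Closing with flat bottom and top caps and triangulating gives 20 facets — an L-shaped prism: outer 13.6 × 27 mm, arm thicknesses ≈ 6.02 mm (horizontal) and 5.86 mm (vertical), extruded 24.4 mm in z.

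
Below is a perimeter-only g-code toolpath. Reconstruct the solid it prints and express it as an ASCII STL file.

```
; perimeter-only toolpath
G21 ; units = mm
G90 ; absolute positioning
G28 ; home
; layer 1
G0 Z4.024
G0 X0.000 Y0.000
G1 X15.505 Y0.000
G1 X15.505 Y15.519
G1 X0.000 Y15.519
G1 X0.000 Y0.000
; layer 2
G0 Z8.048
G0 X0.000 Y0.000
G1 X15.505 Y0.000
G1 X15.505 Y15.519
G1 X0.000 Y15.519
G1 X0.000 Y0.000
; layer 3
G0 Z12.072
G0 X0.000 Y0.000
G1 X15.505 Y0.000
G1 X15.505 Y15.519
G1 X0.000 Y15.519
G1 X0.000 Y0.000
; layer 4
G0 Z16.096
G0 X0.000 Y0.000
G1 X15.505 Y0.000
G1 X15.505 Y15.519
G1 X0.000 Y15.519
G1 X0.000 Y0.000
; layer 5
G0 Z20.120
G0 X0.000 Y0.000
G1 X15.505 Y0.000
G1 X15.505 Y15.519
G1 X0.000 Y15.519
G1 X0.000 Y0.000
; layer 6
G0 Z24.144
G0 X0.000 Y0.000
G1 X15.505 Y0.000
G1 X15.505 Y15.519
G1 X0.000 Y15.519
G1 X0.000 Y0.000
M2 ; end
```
solid part
  facet normal 0.0000 0.0000 -1.0000
    outer loop
      vertex 15.505 15.519 0.000
      vertex 15.505 0.000 0.000
      vertex 0.000 0.000 0.000
    endloop
  endfacet
  facet normal 0.0000 0.0000 -1.0000
    outer loop
      vertex 0.000 15.519 0.000
      vertex 15.505 15.519 0.000
      vertex 0.000 0.000 0.000
    endloop
  endfacet
  facet normal 0.0000 0.0000 1.0000
    outer loop
      vertex 0.000 0.000 24.144
      vertex 15.505 0.000 24.144
      vertex 15.505 15.519 24.144
    endloop
  endfacet
  facet normal 0.0000 0.0000 1.0000
    outer loop
      vertex 0.000 0.000 24.144
      vertex 15.505 15.519 24.144
      vertex 0.000 15.519 24.144
    endloop
  endfacet
  facet normal 0.0000 -1.0000 0.0000
    outer loop
      vertex 0.000 0.000 0.000
      vertex 15.505 0.000 0.000
      vertex 15.505 0.000 24.144
    endloop
  endfacet
  facet normal 0.0000 -1.0000 0.0000
    outer loop
      vertex 0.000 0.000 0.000
      vertex 15.505 0.000 24.144
      vertex 0.000 0.000 24.144
    endloop
  endfacet
  facet normal 0.0000 1.0000 0.0000
    outer loop
      vertex 15.505 15.519 24.144
      vertex 15.505 15.519 0.000
      vertex 0.000 15.519 0.000
    endloop
  endfacet
  facet normal 0.0000 1.0000 0.0000
    outer loop
      vertex 0.000 15.519 24.144
      vertex 15.505 15.519 24.144
      vertex 0.000 15.519 0.000
    endloop
  endfacet
  facet normal -1.0000 0.0000 0.0000
    outer loop
      vertex 0.000 15.519 24.144
      vertex 0.000 15.519 0.000
      vertex 0.000 0.000 0.000
    endloop
  endfacet
  facet normal -1.0000 0.0000 0.0000
    outer loop
      vertex 0.000 0.000 24.144
      vertex 0.000 15.519 24.144
      vertex 0.000 0.000 0.000
    endloop
  endfacet
  facet normal 1.0000 0.0000 0.0000
    outer loop
      vertex 15.505 0.000 0.000
      vertex 15.505 15.519 0.000
      vertex 15.505 15.519 24.144
    endloop
  endfacet
  facet normal 1.0000 0.0000 0.0000
    outer loop
      vertex 15.505 0.000 0.000
      vertex 15.505 15.519 24.144
      vertex 15.505 0.000 24.144
    endloop
  endfacet
endsolid part

The G0 Z moves step by Δz≈4.024 mm. Every layer's G1 loop is the same polygon, so the solid is a straight extrusion of it from z=0 to z≈24.1. Closing with flat bottom and top caps and triangulating gives 12 facets — a rectangular box, roughly 15.5 × 15.5 mm footprint and 24.1 mm tall.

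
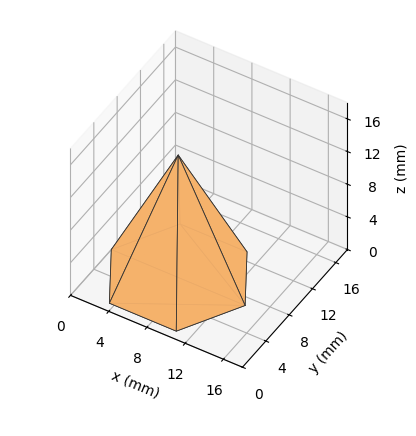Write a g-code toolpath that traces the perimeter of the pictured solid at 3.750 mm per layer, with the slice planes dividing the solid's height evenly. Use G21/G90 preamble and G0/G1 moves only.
Reading the render: the shape is a regular 6-sided pyramid, base circumscribed radius ≈ 7 mm, apex at z ≈ 15 mm (dimensions read to the nearest mm from the axis ticks). For the g-code, the solid's height is divided into equal slices at the stated Δz and each level perimeter traced with G1 moves after a G0 lift.

; perimeter-only toolpath
G21 ; units = mm
G90 ; absolute positioning
G28 ; home
; layer 1
G0 Z3.750
G0 X12.250 Y7.000
G1 X9.625 Y11.546
G1 X4.375 Y11.546
G1 X1.750 Y7.000
G1 X4.375 Y2.454
G1 X9.625 Y2.454
G1 X12.250 Y7.000
; layer 2
G0 Z7.500
G0 X10.500 Y7.000
G1 X8.750 Y10.031
G1 X5.250 Y10.031
G1 X3.500 Y7.000
G1 X5.250 Y3.969
G1 X8.750 Y3.969
G1 X10.500 Y7.000
; layer 3
G0 Z11.250
G0 X8.750 Y7.000
G1 X7.875 Y8.515
G1 X6.125 Y8.515
G1 X5.250 Y7.000
G1 X6.125 Y5.484
G1 X7.875 Y5.484
G1 X8.750 Y7.000
M2 ; end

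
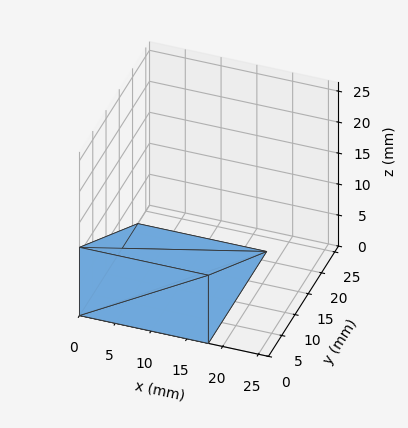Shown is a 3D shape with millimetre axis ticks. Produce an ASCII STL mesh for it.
Reading the render: the shape is a wedge (ramp): 18 × 22 mm base, rising to 11 mm along the y=0 edge and sloping linearly to z=0 at y=22 (dimensions read to the nearest mm from the axis ticks). For the STL, each face is triangulated and given an outward normal.

solid part
  facet normal 0.0000 0.0000 -1.0000
    outer loop
      vertex 18.00 22.00 0.00
      vertex 18.00 0.00 0.00
      vertex 0.00 0.00 0.00
    endloop
  endfacet
  facet normal 0.0000 0.0000 -1.0000
    outer loop
      vertex 0.00 22.00 0.00
      vertex 18.00 22.00 0.00
      vertex 0.00 0.00 0.00
    endloop
  endfacet
  facet normal 0.0000 -1.0000 0.0000
    outer loop
      vertex 0.00 0.00 0.00
      vertex 18.00 0.00 0.00
      vertex 18.00 0.00 11.00
    endloop
  endfacet
  facet normal 0.0000 -1.0000 0.0000
    outer loop
      vertex 0.00 0.00 0.00
      vertex 18.00 0.00 11.00
      vertex 0.00 0.00 11.00
    endloop
  endfacet
  facet normal 0.0000 0.4472 0.8944
    outer loop
      vertex 0.00 0.00 11.00
      vertex 18.00 0.00 11.00
      vertex 18.00 22.00 0.00
    endloop
  endfacet
  facet normal 0.0000 0.4472 0.8944
    outer loop
      vertex 0.00 0.00 11.00
      vertex 18.00 22.00 0.00
      vertex 0.00 22.00 0.00
    endloop
  endfacet
  facet normal -1.0000 0.0000 0.0000
    outer loop
      vertex 0.00 0.00 11.00
      vertex 0.00 22.00 0.00
      vertex 0.00 0.00 0.00
    endloop
  endfacet
  facet normal 1.0000 0.0000 0.0000
    outer loop
      vertex 18.00 0.00 0.00
      vertex 18.00 22.00 0.00
      vertex 18.00 0.00 11.00
    endloop
  endfacet
endsolid part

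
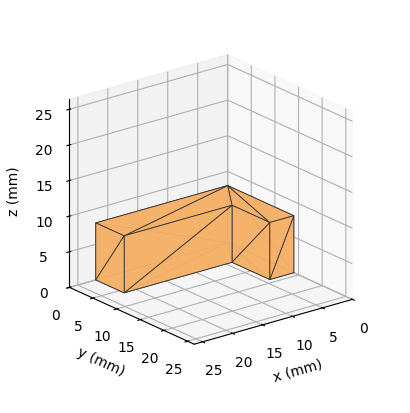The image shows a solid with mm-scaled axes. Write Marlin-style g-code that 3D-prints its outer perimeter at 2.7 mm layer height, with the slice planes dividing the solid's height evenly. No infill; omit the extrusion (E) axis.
Reading the render: the shape is an L-shaped prism: outer 22 × 14 mm, arm thicknesses ≈ 6 mm (horizontal) and 4 mm (vertical), extruded 8 mm in z (dimensions read to the nearest mm from the axis ticks). For the g-code, the solid's height is divided into equal slices at the stated Δz and each level perimeter traced with G1 moves after a G0 lift.

; perimeter-only toolpath
G21 ; units = mm
G90 ; absolute positioning
G28 ; home
; layer 1
G0 Z2.7
G0 X0.0 Y0.0
G1 X22.0 Y0.0
G1 X22.0 Y6.0
G1 X4.0 Y6.0
G1 X4.0 Y14.0
G1 X0.0 Y14.0
G1 X0.0 Y0.0
; layer 2
G0 Z5.3
G0 X0.0 Y0.0
G1 X22.0 Y0.0
G1 X22.0 Y6.0
G1 X4.0 Y6.0
G1 X4.0 Y14.0
G1 X0.0 Y14.0
G1 X0.0 Y0.0
; layer 3
G0 Z8.0
G0 X0.0 Y0.0
G1 X22.0 Y0.0
G1 X22.0 Y6.0
G1 X4.0 Y6.0
G1 X4.0 Y14.0
G1 X0.0 Y14.0
G1 X0.0 Y0.0
M2 ; end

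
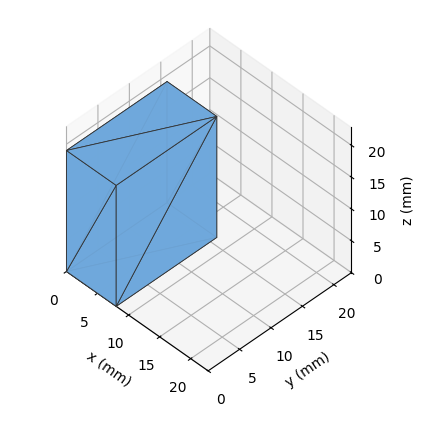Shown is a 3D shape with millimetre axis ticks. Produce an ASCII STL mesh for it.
Reading the render: the shape is a rectangular box, roughly 8 × 16 mm footprint and 19 mm tall (dimensions read to the nearest mm from the axis ticks). For the STL, each face is triangulated and given an outward normal.

solid part
  facet normal 0.0000 0.0000 -1.0000
    outer loop
      vertex 8.000 16.000 0.000
      vertex 8.000 0.000 0.000
      vertex 0.000 0.000 0.000
    endloop
  endfacet
  facet normal 0.0000 0.0000 -1.0000
    outer loop
      vertex 0.000 16.000 0.000
      vertex 8.000 16.000 0.000
      vertex 0.000 0.000 0.000
    endloop
  endfacet
  facet normal 0.0000 0.0000 1.0000
    outer loop
      vertex 0.000 0.000 19.000
      vertex 8.000 0.000 19.000
      vertex 8.000 16.000 19.000
    endloop
  endfacet
  facet normal 0.0000 0.0000 1.0000
    outer loop
      vertex 0.000 0.000 19.000
      vertex 8.000 16.000 19.000
      vertex 0.000 16.000 19.000
    endloop
  endfacet
  facet normal 0.0000 -1.0000 0.0000
    outer loop
      vertex 0.000 0.000 0.000
      vertex 8.000 0.000 0.000
      vertex 8.000 0.000 19.000
    endloop
  endfacet
  facet normal 0.0000 -1.0000 0.0000
    outer loop
      vertex 0.000 0.000 0.000
      vertex 8.000 0.000 19.000
      vertex 0.000 0.000 19.000
    endloop
  endfacet
  facet normal 0.0000 1.0000 0.0000
    outer loop
      vertex 8.000 16.000 19.000
      vertex 8.000 16.000 0.000
      vertex 0.000 16.000 0.000
    endloop
  endfacet
  facet normal 0.0000 1.0000 0.0000
    outer loop
      vertex 0.000 16.000 19.000
      vertex 8.000 16.000 19.000
      vertex 0.000 16.000 0.000
    endloop
  endfacet
  facet normal -1.0000 0.0000 0.0000
    outer loop
      vertex 0.000 16.000 19.000
      vertex 0.000 16.000 0.000
      vertex 0.000 0.000 0.000
    endloop
  endfacet
  facet normal -1.0000 0.0000 0.0000
    outer loop
      vertex 0.000 0.000 19.000
      vertex 0.000 16.000 19.000
      vertex 0.000 0.000 0.000
    endloop
  endfacet
  facet normal 1.0000 0.0000 0.0000
    outer loop
      vertex 8.000 0.000 0.000
      vertex 8.000 16.000 0.000
      vertex 8.000 16.000 19.000
    endloop
  endfacet
  facet normal 1.0000 0.0000 0.0000
    outer loop
      vertex 8.000 0.000 0.000
      vertex 8.000 16.000 19.000
      vertex 8.000 0.000 19.000
    endloop
  endfacet
endsolid part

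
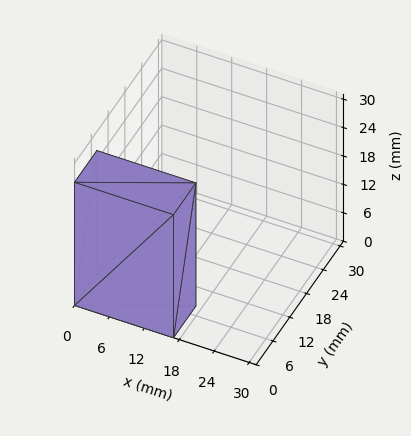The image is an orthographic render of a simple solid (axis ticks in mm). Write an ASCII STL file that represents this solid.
Reading the render: the shape is a rectangular box, roughly 17 × 8 mm footprint and 26 mm tall (dimensions read to the nearest mm from the axis ticks). For the STL, each face is triangulated and given an outward normal.

solid part
  facet normal 0.0000 0.0000 -1.0000
    outer loop
      vertex 17.00 8.00 0.00
      vertex 17.00 0.00 0.00
      vertex 0.00 0.00 0.00
    endloop
  endfacet
  facet normal 0.0000 0.0000 -1.0000
    outer loop
      vertex 0.00 8.00 0.00
      vertex 17.00 8.00 0.00
      vertex 0.00 0.00 0.00
    endloop
  endfacet
  facet normal 0.0000 0.0000 1.0000
    outer loop
      vertex 0.00 0.00 26.00
      vertex 17.00 0.00 26.00
      vertex 17.00 8.00 26.00
    endloop
  endfacet
  facet normal 0.0000 0.0000 1.0000
    outer loop
      vertex 0.00 0.00 26.00
      vertex 17.00 8.00 26.00
      vertex 0.00 8.00 26.00
    endloop
  endfacet
  facet normal 0.0000 -1.0000 0.0000
    outer loop
      vertex 0.00 0.00 0.00
      vertex 17.00 0.00 0.00
      vertex 17.00 0.00 26.00
    endloop
  endfacet
  facet normal 0.0000 -1.0000 0.0000
    outer loop
      vertex 0.00 0.00 0.00
      vertex 17.00 0.00 26.00
      vertex 0.00 0.00 26.00
    endloop
  endfacet
  facet normal 0.0000 1.0000 0.0000
    outer loop
      vertex 17.00 8.00 26.00
      vertex 17.00 8.00 0.00
      vertex 0.00 8.00 0.00
    endloop
  endfacet
  facet normal 0.0000 1.0000 0.0000
    outer loop
      vertex 0.00 8.00 26.00
      vertex 17.00 8.00 26.00
      vertex 0.00 8.00 0.00
    endloop
  endfacet
  facet normal -1.0000 0.0000 0.0000
    outer loop
      vertex 0.00 8.00 26.00
      vertex 0.00 8.00 0.00
      vertex 0.00 0.00 0.00
    endloop
  endfacet
  facet normal -1.0000 0.0000 0.0000
    outer loop
      vertex 0.00 0.00 26.00
      vertex 0.00 8.00 26.00
      vertex 0.00 0.00 0.00
    endloop
  endfacet
  facet normal 1.0000 0.0000 0.0000
    outer loop
      vertex 17.00 0.00 0.00
      vertex 17.00 8.00 0.00
      vertex 17.00 8.00 26.00
    endloop
  endfacet
  facet normal 1.0000 0.0000 0.0000
    outer loop
      vertex 17.00 0.00 0.00
      vertex 17.00 8.00 26.00
      vertex 17.00 0.00 26.00
    endloop
  endfacet
endsolid part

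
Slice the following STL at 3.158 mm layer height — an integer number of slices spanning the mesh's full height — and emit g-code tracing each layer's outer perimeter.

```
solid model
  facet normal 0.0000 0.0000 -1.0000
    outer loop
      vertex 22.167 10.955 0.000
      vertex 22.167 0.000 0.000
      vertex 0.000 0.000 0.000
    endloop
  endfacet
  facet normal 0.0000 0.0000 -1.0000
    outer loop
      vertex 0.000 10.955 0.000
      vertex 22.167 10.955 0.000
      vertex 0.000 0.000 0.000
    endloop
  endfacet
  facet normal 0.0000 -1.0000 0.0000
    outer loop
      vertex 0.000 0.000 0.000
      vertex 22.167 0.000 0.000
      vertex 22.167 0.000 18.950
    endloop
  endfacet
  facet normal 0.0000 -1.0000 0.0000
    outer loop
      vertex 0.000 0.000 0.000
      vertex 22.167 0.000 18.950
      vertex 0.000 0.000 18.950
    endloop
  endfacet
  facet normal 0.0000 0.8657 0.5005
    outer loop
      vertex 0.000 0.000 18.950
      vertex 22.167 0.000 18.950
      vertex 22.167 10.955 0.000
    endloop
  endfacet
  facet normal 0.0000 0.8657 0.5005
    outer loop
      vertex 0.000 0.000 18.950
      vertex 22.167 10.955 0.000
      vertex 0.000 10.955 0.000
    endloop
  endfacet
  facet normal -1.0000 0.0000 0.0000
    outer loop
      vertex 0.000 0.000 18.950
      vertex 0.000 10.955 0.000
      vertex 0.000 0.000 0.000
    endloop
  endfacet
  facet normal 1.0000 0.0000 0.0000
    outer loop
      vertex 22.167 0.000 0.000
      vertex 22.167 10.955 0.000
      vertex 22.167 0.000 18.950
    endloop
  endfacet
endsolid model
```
; perimeter-only toolpath
G21 ; units = mm
G90 ; absolute positioning
G28 ; home
; layer 1
G0 Z3.158
G0 X0.000 Y0.000
G1 X22.167 Y0.000
G1 X22.167 Y9.129
G1 X0.000 Y9.129
G1 X0.000 Y0.000
; layer 2
G0 Z6.317
G0 X0.000 Y0.000
G1 X22.167 Y0.000
G1 X22.167 Y7.303
G1 X0.000 Y7.303
G1 X0.000 Y0.000
; layer 3
G0 Z9.475
G0 X0.000 Y0.000
G1 X22.167 Y0.000
G1 X22.167 Y5.478
G1 X0.000 Y5.478
G1 X0.000 Y0.000
; layer 4
G0 Z12.633
G0 X0.000 Y0.000
G1 X22.167 Y0.000
G1 X22.167 Y3.652
G1 X0.000 Y3.652
G1 X0.000 Y0.000
; layer 5
G0 Z15.792
G0 X0.000 Y0.000
G1 X22.167 Y0.000
G1 X22.167 Y1.826
G1 X0.000 Y1.826
G1 X0.000 Y0.000
M2 ; end

The solid is a wedge (ramp): 22.2 × 11 mm base, rising to 18.9 mm along the y=0 edge and sloping linearly to z=0 at y=11. Slicing at Δz = 3.158 mm — 6 equal slices spanning the solid's height, so layer i sits at z = i·h/6 — gives 5 non-empty perimeters. Each is a 4-segment closed polygon; G0 lifts to the layer z and rapids to the start vertex, then G1 traces the edges. The cross-section shrinks linearly with z (the slice at the apex is degenerate and omitted).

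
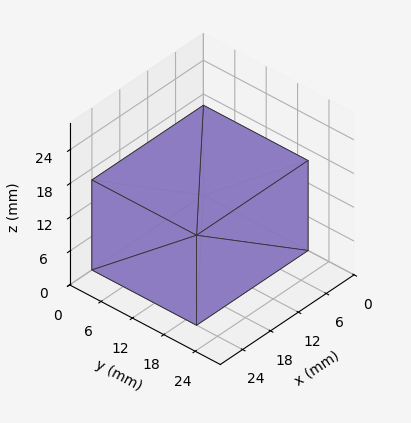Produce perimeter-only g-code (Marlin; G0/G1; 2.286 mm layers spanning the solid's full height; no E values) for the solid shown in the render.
Reading the render: the shape is a rectangular box, roughly 24 × 20 mm footprint and 16 mm tall (dimensions read to the nearest mm from the axis ticks). For the g-code, the solid's height is divided into equal slices at the stated Δz and each level perimeter traced with G1 moves after a G0 lift.

; perimeter-only toolpath
G21 ; units = mm
G90 ; absolute positioning
G28 ; home
; layer 1
G0 Z2.286
G0 X0.000 Y0.000
G1 X24.000 Y0.000
G1 X24.000 Y20.000
G1 X0.000 Y20.000
G1 X0.000 Y0.000
; layer 2
G0 Z4.571
G0 X0.000 Y0.000
G1 X24.000 Y0.000
G1 X24.000 Y20.000
G1 X0.000 Y20.000
G1 X0.000 Y0.000
; layer 3
G0 Z6.857
G0 X0.000 Y0.000
G1 X24.000 Y0.000
G1 X24.000 Y20.000
G1 X0.000 Y20.000
G1 X0.000 Y0.000
; layer 4
G0 Z9.143
G0 X0.000 Y0.000
G1 X24.000 Y0.000
G1 X24.000 Y20.000
G1 X0.000 Y20.000
G1 X0.000 Y0.000
; layer 5
G0 Z11.429
G0 X0.000 Y0.000
G1 X24.000 Y0.000
G1 X24.000 Y20.000
G1 X0.000 Y20.000
G1 X0.000 Y0.000
; layer 6
G0 Z13.714
G0 X0.000 Y0.000
G1 X24.000 Y0.000
G1 X24.000 Y20.000
G1 X0.000 Y20.000
G1 X0.000 Y0.000
; layer 7
G0 Z16.000
G0 X0.000 Y0.000
G1 X24.000 Y0.000
G1 X24.000 Y20.000
G1 X0.000 Y20.000
G1 X0.000 Y0.000
M2 ; end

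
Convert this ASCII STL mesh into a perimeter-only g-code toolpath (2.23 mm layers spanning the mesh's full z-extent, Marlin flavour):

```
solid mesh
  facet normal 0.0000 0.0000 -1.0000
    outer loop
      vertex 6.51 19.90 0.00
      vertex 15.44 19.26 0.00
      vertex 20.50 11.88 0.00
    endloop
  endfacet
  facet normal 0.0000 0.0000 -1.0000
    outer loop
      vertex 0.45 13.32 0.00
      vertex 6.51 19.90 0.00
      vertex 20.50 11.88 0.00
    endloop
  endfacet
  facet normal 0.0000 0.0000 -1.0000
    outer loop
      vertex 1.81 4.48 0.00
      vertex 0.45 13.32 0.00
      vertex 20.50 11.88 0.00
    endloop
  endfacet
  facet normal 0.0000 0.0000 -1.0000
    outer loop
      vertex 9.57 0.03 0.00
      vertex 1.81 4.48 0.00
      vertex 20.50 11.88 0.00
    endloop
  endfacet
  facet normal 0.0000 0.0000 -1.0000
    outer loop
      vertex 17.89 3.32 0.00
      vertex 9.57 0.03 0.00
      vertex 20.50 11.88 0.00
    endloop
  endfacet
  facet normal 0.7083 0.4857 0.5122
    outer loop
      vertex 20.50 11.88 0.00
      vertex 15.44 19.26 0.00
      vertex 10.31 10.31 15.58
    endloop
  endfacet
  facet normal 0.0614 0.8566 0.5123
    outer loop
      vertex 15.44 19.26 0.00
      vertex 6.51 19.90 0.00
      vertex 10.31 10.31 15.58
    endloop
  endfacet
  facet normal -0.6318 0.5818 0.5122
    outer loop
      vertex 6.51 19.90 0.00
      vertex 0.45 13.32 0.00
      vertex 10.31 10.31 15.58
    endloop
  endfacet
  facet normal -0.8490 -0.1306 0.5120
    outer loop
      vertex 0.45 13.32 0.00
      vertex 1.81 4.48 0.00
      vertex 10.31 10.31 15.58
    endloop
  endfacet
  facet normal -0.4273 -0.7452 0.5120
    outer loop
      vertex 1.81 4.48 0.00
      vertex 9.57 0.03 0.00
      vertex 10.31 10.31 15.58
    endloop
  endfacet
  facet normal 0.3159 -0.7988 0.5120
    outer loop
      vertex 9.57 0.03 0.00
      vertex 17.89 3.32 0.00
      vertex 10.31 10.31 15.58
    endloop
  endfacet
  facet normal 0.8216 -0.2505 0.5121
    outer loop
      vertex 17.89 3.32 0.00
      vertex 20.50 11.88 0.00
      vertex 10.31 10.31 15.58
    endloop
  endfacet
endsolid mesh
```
; perimeter-only toolpath
G21 ; units = mm
G90 ; absolute positioning
G28 ; home
; layer 1
G0 Z2.23
G0 X19.04 Y11.66
G1 X14.71 Y17.98
G1 X7.05 Y18.53
G1 X1.86 Y12.89
G1 X3.02 Y5.31
G1 X9.68 Y1.50
G1 X16.81 Y4.32
G1 X19.04 Y11.66
; layer 2
G0 Z4.45
G0 X17.59 Y11.43
G1 X13.97 Y16.70
G1 X7.60 Y17.16
G1 X3.27 Y12.46
G1 X4.24 Y6.15
G1 X9.78 Y2.97
G1 X15.72 Y5.32
G1 X17.59 Y11.43
; layer 3
G0 Z6.68
G0 X16.13 Y11.21
G1 X13.24 Y15.42
G1 X8.14 Y15.79
G1 X4.68 Y12.03
G1 X5.45 Y6.98
G1 X9.89 Y4.44
G1 X14.64 Y6.32
G1 X16.13 Y11.21
; layer 4
G0 Z8.90
G0 X14.68 Y10.98
G1 X12.51 Y14.15
G1 X8.68 Y14.42
G1 X6.08 Y11.60
G1 X6.67 Y7.81
G1 X9.99 Y5.90
G1 X13.56 Y7.31
G1 X14.68 Y10.98
; layer 5
G0 Z11.13
G0 X13.22 Y10.76
G1 X11.78 Y12.87
G1 X9.22 Y13.05
G1 X7.49 Y11.17
G1 X7.88 Y8.64
G1 X10.10 Y7.37
G1 X12.48 Y8.31
G1 X13.22 Y10.76
; layer 6
G0 Z13.35
G0 X11.77 Y10.53
G1 X11.04 Y11.59
G1 X9.77 Y11.68
G1 X8.90 Y10.74
G1 X9.10 Y9.48
G1 X10.20 Y8.84
G1 X11.39 Y9.31
G1 X11.77 Y10.53
M2 ; end

The solid is a regular 7-sided pyramid, base circumscribed radius ≈ 10.3 mm, apex at z ≈ 15.6 mm. Slicing at Δz = 2.23 mm — 7 equal slices spanning the solid's height, so layer i sits at z = i·h/7 — gives 6 non-empty perimeters. Each is a 7-segment closed polygon; G0 lifts to the layer z and rapids to the start vertex, then G1 traces the edges. The cross-section shrinks linearly with z (the slice at the apex is degenerate and omitted).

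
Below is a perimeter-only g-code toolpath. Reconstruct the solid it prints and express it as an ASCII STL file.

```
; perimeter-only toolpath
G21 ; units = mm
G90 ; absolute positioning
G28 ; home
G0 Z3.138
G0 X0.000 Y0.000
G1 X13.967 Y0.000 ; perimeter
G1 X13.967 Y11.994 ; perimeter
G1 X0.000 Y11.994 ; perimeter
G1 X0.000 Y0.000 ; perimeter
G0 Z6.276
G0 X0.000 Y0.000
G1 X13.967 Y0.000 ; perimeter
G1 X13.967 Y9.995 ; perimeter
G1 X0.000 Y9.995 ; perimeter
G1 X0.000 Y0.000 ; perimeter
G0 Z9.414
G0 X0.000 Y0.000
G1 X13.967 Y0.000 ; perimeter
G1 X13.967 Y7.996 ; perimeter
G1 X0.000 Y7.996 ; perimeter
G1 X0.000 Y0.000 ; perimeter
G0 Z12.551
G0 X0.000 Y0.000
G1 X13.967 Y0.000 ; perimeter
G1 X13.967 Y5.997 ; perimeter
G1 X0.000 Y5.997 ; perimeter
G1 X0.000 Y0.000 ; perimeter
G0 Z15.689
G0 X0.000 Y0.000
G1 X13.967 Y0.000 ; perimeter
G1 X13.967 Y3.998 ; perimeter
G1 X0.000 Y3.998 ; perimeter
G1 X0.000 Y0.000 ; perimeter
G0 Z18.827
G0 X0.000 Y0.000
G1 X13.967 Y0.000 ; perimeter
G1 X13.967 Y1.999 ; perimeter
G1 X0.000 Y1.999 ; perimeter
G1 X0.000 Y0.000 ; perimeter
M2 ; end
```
solid part
  facet normal 0.0000 0.0000 -1.0000
    outer loop
      vertex 13.967 13.993 0.000
      vertex 13.967 0.000 0.000
      vertex 0.000 0.000 0.000
    endloop
  endfacet
  facet normal 0.0000 0.0000 -1.0000
    outer loop
      vertex 0.000 13.993 0.000
      vertex 13.967 13.993 0.000
      vertex 0.000 0.000 0.000
    endloop
  endfacet
  facet normal 0.0000 -1.0000 0.0000
    outer loop
      vertex 0.000 0.000 0.000
      vertex 13.967 0.000 0.000
      vertex 13.967 0.000 21.965
    endloop
  endfacet
  facet normal 0.0000 -1.0000 0.0000
    outer loop
      vertex 0.000 0.000 0.000
      vertex 13.967 0.000 21.965
      vertex 0.000 0.000 21.965
    endloop
  endfacet
  facet normal 0.0000 0.8434 0.5373
    outer loop
      vertex 0.000 0.000 21.965
      vertex 13.967 0.000 21.965
      vertex 13.967 13.993 0.000
    endloop
  endfacet
  facet normal 0.0000 0.8434 0.5373
    outer loop
      vertex 0.000 0.000 21.965
      vertex 13.967 13.993 0.000
      vertex 0.000 13.993 0.000
    endloop
  endfacet
  facet normal -1.0000 0.0000 0.0000
    outer loop
      vertex 0.000 0.000 21.965
      vertex 0.000 13.993 0.000
      vertex 0.000 0.000 0.000
    endloop
  endfacet
  facet normal 1.0000 0.0000 0.0000
    outer loop
      vertex 13.967 0.000 0.000
      vertex 13.967 13.993 0.000
      vertex 13.967 0.000 21.965
    endloop
  endfacet
endsolid part

The G0 Z moves step by Δz≈3.138 mm. The G1 loops shrink linearly with z, so the solid tapers from its base footprint up to z≈22. Closing with a flat bottom cap and the tapered top and triangulating gives 8 facets — a wedge (ramp): 14 × 14 mm base, rising to 22 mm along the y=0 edge and sloping linearly to z=0 at y=14.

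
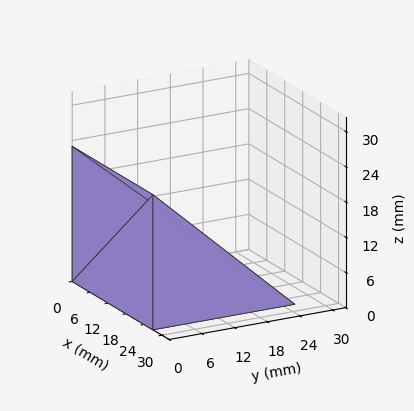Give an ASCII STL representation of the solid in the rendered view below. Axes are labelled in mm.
Reading the render: the shape is a wedge (ramp): 27 × 26 mm base, rising to 23 mm along the y=0 edge and sloping linearly to z=0 at y=26 (dimensions read to the nearest mm from the axis ticks). For the STL, each face is triangulated and given an outward normal.

solid part
  facet normal 0.0000 0.0000 -1.0000
    outer loop
      vertex 27.00 26.00 0.00
      vertex 27.00 0.00 0.00
      vertex 0.00 0.00 0.00
    endloop
  endfacet
  facet normal 0.0000 0.0000 -1.0000
    outer loop
      vertex 0.00 26.00 0.00
      vertex 27.00 26.00 0.00
      vertex 0.00 0.00 0.00
    endloop
  endfacet
  facet normal 0.0000 -1.0000 0.0000
    outer loop
      vertex 0.00 0.00 0.00
      vertex 27.00 0.00 0.00
      vertex 27.00 0.00 23.00
    endloop
  endfacet
  facet normal 0.0000 -1.0000 0.0000
    outer loop
      vertex 0.00 0.00 0.00
      vertex 27.00 0.00 23.00
      vertex 0.00 0.00 23.00
    endloop
  endfacet
  facet normal 0.0000 0.6626 0.7490
    outer loop
      vertex 0.00 0.00 23.00
      vertex 27.00 0.00 23.00
      vertex 27.00 26.00 0.00
    endloop
  endfacet
  facet normal 0.0000 0.6626 0.7490
    outer loop
      vertex 0.00 0.00 23.00
      vertex 27.00 26.00 0.00
      vertex 0.00 26.00 0.00
    endloop
  endfacet
  facet normal -1.0000 0.0000 0.0000
    outer loop
      vertex 0.00 0.00 23.00
      vertex 0.00 26.00 0.00
      vertex 0.00 0.00 0.00
    endloop
  endfacet
  facet normal 1.0000 0.0000 0.0000
    outer loop
      vertex 27.00 0.00 0.00
      vertex 27.00 26.00 0.00
      vertex 27.00 0.00 23.00
    endloop
  endfacet
endsolid part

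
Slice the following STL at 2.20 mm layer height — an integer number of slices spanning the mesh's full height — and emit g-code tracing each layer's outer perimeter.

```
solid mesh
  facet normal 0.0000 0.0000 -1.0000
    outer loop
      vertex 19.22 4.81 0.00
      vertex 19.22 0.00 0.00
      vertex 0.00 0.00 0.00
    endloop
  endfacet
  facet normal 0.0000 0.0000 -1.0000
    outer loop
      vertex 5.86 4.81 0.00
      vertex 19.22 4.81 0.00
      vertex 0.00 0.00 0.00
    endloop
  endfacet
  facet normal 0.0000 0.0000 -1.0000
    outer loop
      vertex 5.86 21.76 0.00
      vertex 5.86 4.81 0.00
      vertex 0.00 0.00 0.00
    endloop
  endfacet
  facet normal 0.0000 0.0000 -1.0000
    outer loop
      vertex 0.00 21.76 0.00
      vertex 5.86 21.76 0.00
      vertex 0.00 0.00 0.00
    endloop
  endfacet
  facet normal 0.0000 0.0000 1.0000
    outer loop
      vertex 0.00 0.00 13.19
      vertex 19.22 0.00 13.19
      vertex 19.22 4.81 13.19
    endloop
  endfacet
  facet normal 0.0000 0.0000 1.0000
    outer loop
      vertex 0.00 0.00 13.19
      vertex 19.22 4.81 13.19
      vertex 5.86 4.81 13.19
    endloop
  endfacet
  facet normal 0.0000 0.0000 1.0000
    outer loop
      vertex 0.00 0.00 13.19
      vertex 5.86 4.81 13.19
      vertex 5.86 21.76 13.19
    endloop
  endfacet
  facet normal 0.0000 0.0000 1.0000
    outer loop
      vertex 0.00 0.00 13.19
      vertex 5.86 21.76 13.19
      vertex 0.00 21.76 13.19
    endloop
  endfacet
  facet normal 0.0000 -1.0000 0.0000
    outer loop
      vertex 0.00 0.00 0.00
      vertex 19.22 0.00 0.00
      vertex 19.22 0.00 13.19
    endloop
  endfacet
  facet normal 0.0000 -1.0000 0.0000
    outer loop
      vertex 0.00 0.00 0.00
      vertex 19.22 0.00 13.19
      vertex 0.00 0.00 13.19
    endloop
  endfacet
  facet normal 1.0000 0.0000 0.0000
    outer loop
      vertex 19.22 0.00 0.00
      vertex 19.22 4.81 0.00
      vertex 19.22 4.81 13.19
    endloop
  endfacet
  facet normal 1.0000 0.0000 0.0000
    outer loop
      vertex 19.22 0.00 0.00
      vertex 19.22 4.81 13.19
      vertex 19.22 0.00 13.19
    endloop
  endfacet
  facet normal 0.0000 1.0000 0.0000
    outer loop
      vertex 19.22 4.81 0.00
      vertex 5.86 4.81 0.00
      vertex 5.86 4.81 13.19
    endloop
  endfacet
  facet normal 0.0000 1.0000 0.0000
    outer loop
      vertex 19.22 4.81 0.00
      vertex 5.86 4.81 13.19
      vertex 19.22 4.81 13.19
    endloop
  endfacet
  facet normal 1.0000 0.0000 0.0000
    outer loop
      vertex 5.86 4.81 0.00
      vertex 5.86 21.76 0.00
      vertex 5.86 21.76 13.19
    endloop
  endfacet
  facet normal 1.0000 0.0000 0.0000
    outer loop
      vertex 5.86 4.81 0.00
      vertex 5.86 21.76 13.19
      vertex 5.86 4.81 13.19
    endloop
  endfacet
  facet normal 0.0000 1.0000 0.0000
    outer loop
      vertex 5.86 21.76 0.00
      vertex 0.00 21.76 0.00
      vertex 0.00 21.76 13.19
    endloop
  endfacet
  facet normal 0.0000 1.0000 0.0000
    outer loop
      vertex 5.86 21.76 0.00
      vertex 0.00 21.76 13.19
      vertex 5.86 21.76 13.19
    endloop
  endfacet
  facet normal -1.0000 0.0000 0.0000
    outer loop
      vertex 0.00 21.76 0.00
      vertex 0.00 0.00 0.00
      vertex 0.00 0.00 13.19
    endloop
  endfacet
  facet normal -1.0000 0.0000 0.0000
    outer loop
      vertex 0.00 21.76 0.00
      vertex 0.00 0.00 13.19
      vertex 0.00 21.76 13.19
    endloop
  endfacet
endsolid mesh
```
; perimeter-only toolpath
G21 ; units = mm
G90 ; absolute positioning
G28 ; home
; layer 1
G0 Z2.20
G0 X0.00 Y0.00
G1 X19.22 Y0.00
G1 X19.22 Y4.81
G1 X5.86 Y4.81
G1 X5.86 Y21.76
G1 X0.00 Y21.76
G1 X0.00 Y0.00
; layer 2
G0 Z4.40
G0 X0.00 Y0.00
G1 X19.22 Y0.00
G1 X19.22 Y4.81
G1 X5.86 Y4.81
G1 X5.86 Y21.76
G1 X0.00 Y21.76
G1 X0.00 Y0.00
; layer 3
G0 Z6.59
G0 X0.00 Y0.00
G1 X19.22 Y0.00
G1 X19.22 Y4.81
G1 X5.86 Y4.81
G1 X5.86 Y21.76
G1 X0.00 Y21.76
G1 X0.00 Y0.00
; layer 4
G0 Z8.79
G0 X0.00 Y0.00
G1 X19.22 Y0.00
G1 X19.22 Y4.81
G1 X5.86 Y4.81
G1 X5.86 Y21.76
G1 X0.00 Y21.76
G1 X0.00 Y0.00
; layer 5
G0 Z10.99
G0 X0.00 Y0.00
G1 X19.22 Y0.00
G1 X19.22 Y4.81
G1 X5.86 Y4.81
G1 X5.86 Y21.76
G1 X0.00 Y21.76
G1 X0.00 Y0.00
; layer 6
G0 Z13.19
G0 X0.00 Y0.00
G1 X19.22 Y0.00
G1 X19.22 Y4.81
G1 X5.86 Y4.81
G1 X5.86 Y21.76
G1 X0.00 Y21.76
G1 X0.00 Y0.00
M2 ; end

The solid is an L-shaped prism: outer 19.2 × 21.8 mm, arm thicknesses ≈ 4.81 mm (horizontal) and 5.86 mm (vertical), extruded 13.2 mm in z. Slicing at Δz = 2.20 mm — 6 equal slices spanning the solid's height, so layer i sits at z = i·h/6 — gives 6 non-empty perimeters. Each is a 6-segment closed polygon; G0 lifts to the layer z and rapids to the start vertex, then G1 traces the edges.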